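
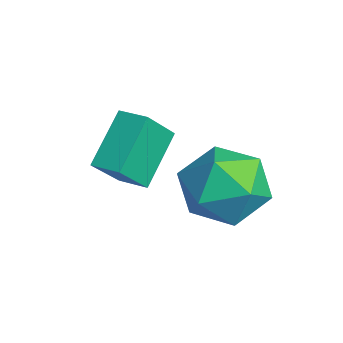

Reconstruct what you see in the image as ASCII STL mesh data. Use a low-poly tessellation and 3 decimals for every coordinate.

solid 
facet normal -0.386 -0.477 0.790
outer loop
vertex -2.582 1.77 3.28
vertex -2.158 0.721 2.854
vertex -1.477 1.393 3.592
endloop
endfacet
facet normal -0.205 0.193 0.960
outer loop
vertex -2.582 1.77 3.28
vertex -1.477 1.393 3.592
vertex -1.664 2.556 3.318
endloop
endfacet
facet normal -0.565 0.634 0.529
outer loop
vertex -2.582 1.77 3.28
vertex -1.664 2.556 3.318
vertex -2.462 2.602 2.411
endloop
endfacet
facet normal -0.967 0.237 0.093
outer loop
vertex -2.582 1.77 3.28
vertex -2.462 2.602 2.411
vertex -2.767 1.468 2.124
endloop
endfacet
facet normal -0.856 -0.449 0.254
outer loop
vertex -2.582 1.77 3.28
vertex -2.767 1.468 2.124
vertex -2.158 0.721 2.854
endloop
endfacet
facet normal 0.491 0.274 0.827
outer loop
vertex -1.664 2.556 3.318
vertex -1.477 1.393 3.592
vertex -0.673 1.992 2.916
endloop
endfacet
facet normal 0.199 -0.809 0.553
outer loop
vertex -1.477 1.393 3.592
vertex -2.158 0.721 2.854
vertex -0.978 0.858 2.629
endloop
endfacet
facet normal -0.563 -0.765 -0.314
outer loop
vertex -2.158 0.721 2.854
vertex -2.767 1.468 2.124
vertex -1.776 0.904 1.722
endloop
endfacet
facet normal -0.741 0.345 -0.576
outer loop
vertex -2.767 1.468 2.124
vertex -2.462 2.602 2.411
vertex -1.963 2.067 1.448
endloop
endfacet
facet normal -0.090 0.988 0.129
outer loop
vertex -2.462 2.602 2.411
vertex -1.664 2.556 3.318
vertex -1.282 2.739 2.186
endloop
endfacet
facet normal 0.967 -0.237 -0.093
outer loop
vertex -0.858 1.69 1.76
vertex -0.673 1.992 2.916
vertex -0.978 0.858 2.629
endloop
endfacet
facet normal 0.565 -0.634 -0.529
outer loop
vertex -0.858 1.69 1.76
vertex -0.978 0.858 2.629
vertex -1.776 0.904 1.722
endloop
endfacet
facet normal 0.205 -0.193 -0.960
outer loop
vertex -0.858 1.69 1.76
vertex -1.776 0.904 1.722
vertex -1.963 2.067 1.448
endloop
endfacet
facet normal 0.386 0.477 -0.790
outer loop
vertex -0.858 1.69 1.76
vertex -1.963 2.067 1.448
vertex -1.282 2.739 2.186
endloop
endfacet
facet normal 0.856 0.449 -0.254
outer loop
vertex -0.858 1.69 1.76
vertex -1.282 2.739 2.186
vertex -0.673 1.992 2.916
endloop
endfacet
facet normal 0.741 -0.345 0.576
outer loop
vertex -0.978 0.858 2.629
vertex -0.673 1.992 2.916
vertex -1.477 1.393 3.592
endloop
endfacet
facet normal 0.090 -0.988 -0.129
outer loop
vertex -1.776 0.904 1.722
vertex -0.978 0.858 2.629
vertex -2.158 0.721 2.854
endloop
endfacet
facet normal -0.491 -0.274 -0.827
outer loop
vertex -1.963 2.067 1.448
vertex -1.776 0.904 1.722
vertex -2.767 1.468 2.124
endloop
endfacet
facet normal -0.199 0.809 -0.553
outer loop
vertex -1.282 2.739 2.186
vertex -1.963 2.067 1.448
vertex -2.462 2.602 2.411
endloop
endfacet
facet normal 0.563 0.765 0.314
outer loop
vertex -0.673 1.992 2.916
vertex -1.282 2.739 2.186
vertex -1.664 2.556 3.318
endloop
endfacet
facet normal -0.782 -0.612 -0.116
outer loop
vertex -4.095 -0.117 3.92
vertex -4.566 0.686 2.861
vertex -3.191 -1.06 2.801
endloop
endfacet
facet normal 0.334 -0.570 0.750
outer loop
vertex -2.534 -0.546 2.899
vertex -4.095 -0.117 3.92
vertex -3.191 -1.06 2.801
endloop
endfacet
facet normal -0.782 -0.612 -0.116
outer loop
vertex -3.191 -1.06 2.801
vertex -4.566 0.686 2.861
vertex -3.662 -0.257 1.743
endloop
endfacet
facet normal 0.526 -0.548 -0.650
outer loop
vertex -3.662 -0.257 1.743
vertex -2.534 -0.546 2.899
vertex -3.191 -1.06 2.801
endloop
endfacet
facet normal -0.526 0.549 0.650
outer loop
vertex -4.095 -0.117 3.92
vertex -3.909 1.2 2.959
vertex -4.566 0.686 2.861
endloop
endfacet
facet normal 0.335 -0.569 0.751
outer loop
vertex -3.438 0.397 4.017
vertex -4.095 -0.117 3.92
vertex -2.534 -0.546 2.899
endloop
endfacet
facet normal -0.525 0.549 0.650
outer loop
vertex -3.438 0.397 4.017
vertex -3.909 1.2 2.959
vertex -4.095 -0.117 3.92
endloop
endfacet
facet normal -0.334 0.570 -0.751
outer loop
vertex -4.566 0.686 2.861
vertex -3.909 1.2 2.959
vertex -3.662 -0.257 1.743
endloop
endfacet
facet normal 0.525 -0.549 -0.650
outer loop
vertex -3.005 0.257 1.84
vertex -2.534 -0.546 2.899
vertex -3.662 -0.257 1.743
endloop
endfacet
facet normal -0.335 0.570 -0.751
outer loop
vertex -3.662 -0.257 1.743
vertex -3.909 1.2 2.959
vertex -3.005 0.257 1.84
endloop
endfacet
facet normal 0.782 0.612 0.116
outer loop
vertex -3.005 0.257 1.84
vertex -3.438 0.397 4.017
vertex -2.534 -0.546 2.899
endloop
endfacet
facet normal 0.782 0.612 0.116
outer loop
vertex -3.909 1.2 2.959
vertex -3.438 0.397 4.017
vertex -3.005 0.257 1.84
endloop
endfacet

endsolid


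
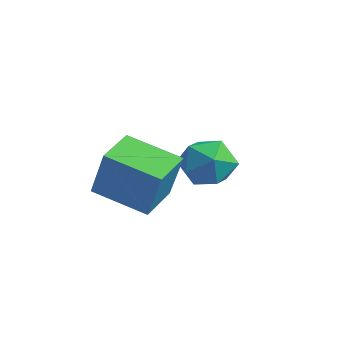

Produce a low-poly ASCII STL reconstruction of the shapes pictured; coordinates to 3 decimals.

solid 
facet normal -0.369 0.651 0.663
outer loop
vertex 2.603 1.634 -0.725
vertex 2.05 0.88 -0.292
vertex 3.004 1.078 0.045
endloop
endfacet
facet normal 0.287 0.841 0.458
outer loop
vertex 2.603 1.634 -0.725
vertex 3.004 1.078 0.045
vertex 3.584 1.324 -0.77
endloop
endfacet
facet normal 0.281 0.926 -0.250
outer loop
vertex 2.603 1.634 -0.725
vertex 3.584 1.324 -0.77
vertex 2.99 1.277 -1.611
endloop
endfacet
facet normal -0.380 0.789 -0.484
outer loop
vertex 2.603 1.634 -0.725
vertex 2.99 1.277 -1.611
vertex 2.042 1.002 -1.315
endloop
endfacet
facet normal -0.781 0.619 0.080
outer loop
vertex 2.603 1.634 -0.725
vertex 2.042 1.002 -1.315
vertex 2.05 0.88 -0.292
endloop
endfacet
facet normal 0.731 0.304 0.612
outer loop
vertex 3.584 1.324 -0.77
vertex 3.004 1.078 0.045
vertex 3.638 0.378 -0.365
endloop
endfacet
facet normal -0.332 -0.003 0.943
outer loop
vertex 3.004 1.078 0.045
vertex 2.05 0.88 -0.292
vertex 2.69 0.103 -0.069
endloop
endfacet
facet normal -0.998 -0.057 0.001
outer loop
vertex 2.05 0.88 -0.292
vertex 2.042 1.002 -1.315
vertex 2.096 0.056 -0.91
endloop
endfacet
facet normal -0.348 0.219 -0.912
outer loop
vertex 2.042 1.002 -1.315
vertex 2.99 1.277 -1.611
vertex 2.676 0.302 -1.725
endloop
endfacet
facet normal 0.721 0.441 -0.534
outer loop
vertex 2.99 1.277 -1.611
vertex 3.584 1.324 -0.77
vertex 3.63 0.5 -1.388
endloop
endfacet
facet normal 0.380 -0.789 0.484
outer loop
vertex 3.077 -0.254 -0.955
vertex 3.638 0.378 -0.365
vertex 2.69 0.103 -0.069
endloop
endfacet
facet normal -0.281 -0.926 0.250
outer loop
vertex 3.077 -0.254 -0.955
vertex 2.69 0.103 -0.069
vertex 2.096 0.056 -0.91
endloop
endfacet
facet normal -0.287 -0.841 -0.458
outer loop
vertex 3.077 -0.254 -0.955
vertex 2.096 0.056 -0.91
vertex 2.676 0.302 -1.725
endloop
endfacet
facet normal 0.369 -0.651 -0.663
outer loop
vertex 3.077 -0.254 -0.955
vertex 2.676 0.302 -1.725
vertex 3.63 0.5 -1.388
endloop
endfacet
facet normal 0.781 -0.619 -0.080
outer loop
vertex 3.077 -0.254 -0.955
vertex 3.63 0.5 -1.388
vertex 3.638 0.378 -0.365
endloop
endfacet
facet normal 0.348 -0.219 0.912
outer loop
vertex 2.69 0.103 -0.069
vertex 3.638 0.378 -0.365
vertex 3.004 1.078 0.045
endloop
endfacet
facet normal -0.721 -0.441 0.534
outer loop
vertex 2.096 0.056 -0.91
vertex 2.69 0.103 -0.069
vertex 2.05 0.88 -0.292
endloop
endfacet
facet normal -0.731 -0.304 -0.612
outer loop
vertex 2.676 0.302 -1.725
vertex 2.096 0.056 -0.91
vertex 2.042 1.002 -1.315
endloop
endfacet
facet normal 0.332 0.003 -0.943
outer loop
vertex 3.63 0.5 -1.388
vertex 2.676 0.302 -1.725
vertex 2.99 1.277 -1.611
endloop
endfacet
facet normal 0.998 0.057 -0.001
outer loop
vertex 3.638 0.378 -0.365
vertex 3.63 0.5 -1.388
vertex 3.584 1.324 -0.77
endloop
endfacet
facet normal -0.771 -0.536 0.343
outer loop
vertex 3.424 -3.272 0.568
vertex 2.739 -2.082 0.888
vertex 2.655 -3.256 -1.137
endloop
endfacet
facet normal 0.486 -0.844 -0.227
outer loop
vertex 4.121 -2.238 -1.788
vertex 3.424 -3.272 0.568
vertex 2.655 -3.256 -1.137
endloop
endfacet
facet normal -0.771 -0.536 0.343
outer loop
vertex 2.655 -3.256 -1.137
vertex 2.739 -2.082 0.888
vertex 1.97 -2.066 -0.817
endloop
endfacet
facet normal -0.411 0.009 -0.912
outer loop
vertex 1.97 -2.066 -0.817
vertex 4.121 -2.238 -1.788
vertex 2.655 -3.256 -1.137
endloop
endfacet
facet normal 0.411 -0.009 0.912
outer loop
vertex 3.424 -3.272 0.568
vertex 4.205 -1.064 0.237
vertex 2.739 -2.082 0.888
endloop
endfacet
facet normal 0.486 -0.844 -0.227
outer loop
vertex 4.89 -2.254 -0.083
vertex 3.424 -3.272 0.568
vertex 4.121 -2.238 -1.788
endloop
endfacet
facet normal 0.411 -0.009 0.912
outer loop
vertex 4.89 -2.254 -0.083
vertex 4.205 -1.064 0.237
vertex 3.424 -3.272 0.568
endloop
endfacet
facet normal -0.486 0.844 0.227
outer loop
vertex 2.739 -2.082 0.888
vertex 4.205 -1.064 0.237
vertex 1.97 -2.066 -0.817
endloop
endfacet
facet normal -0.411 0.009 -0.912
outer loop
vertex 3.436 -1.048 -1.468
vertex 4.121 -2.238 -1.788
vertex 1.97 -2.066 -0.817
endloop
endfacet
facet normal -0.486 0.844 0.227
outer loop
vertex 1.97 -2.066 -0.817
vertex 4.205 -1.064 0.237
vertex 3.436 -1.048 -1.468
endloop
endfacet
facet normal 0.771 0.536 -0.343
outer loop
vertex 3.436 -1.048 -1.468
vertex 4.89 -2.254 -0.083
vertex 4.121 -2.238 -1.788
endloop
endfacet
facet normal 0.771 0.536 -0.343
outer loop
vertex 4.205 -1.064 0.237
vertex 4.89 -2.254 -0.083
vertex 3.436 -1.048 -1.468
endloop
endfacet

endsolid


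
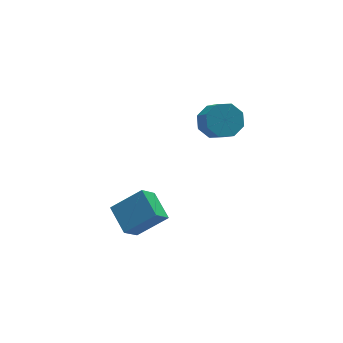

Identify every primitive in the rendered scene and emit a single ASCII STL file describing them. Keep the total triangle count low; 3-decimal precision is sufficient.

solid 
facet normal 0.011 0.691 -0.723
outer loop
vertex 4.203 0.669 1.667
vertex 3.63 0.072 1.088
vertex 3.447 0.792 1.773
endloop
endfacet
facet normal 0.210 0.705 0.677
outer loop
vertex 4.203 0.669 1.667
vertex 3.447 0.792 1.773
vertex 4.184 -0.595 2.99
endloop
endfacet
facet normal 0.210 0.705 0.677
outer loop
vertex 4.184 -0.595 2.99
vertex 3.447 0.792 1.773
vertex 3.428 -0.472 3.096
endloop
endfacet
facet normal -0.011 -0.690 0.724
outer loop
vertex 4.184 -0.595 2.99
vertex 3.428 -0.472 3.096
vertex 3.61 -1.192 2.412
endloop
endfacet
facet normal 0.010 0.691 -0.723
outer loop
vertex 3.447 0.792 1.773
vertex 3.63 0.072 1.088
vertex 2.798 0.492 1.478
endloop
endfacet
facet normal -0.544 0.611 0.576
outer loop
vertex 3.447 0.792 1.773
vertex 2.798 0.492 1.478
vertex 3.428 -0.472 3.096
endloop
endfacet
facet normal -0.543 0.611 0.576
outer loop
vertex 3.428 -0.472 3.096
vertex 2.798 0.492 1.478
vertex 2.779 -0.771 2.801
endloop
endfacet
facet normal -0.011 -0.690 0.724
outer loop
vertex 3.428 -0.472 3.096
vertex 2.779 -0.771 2.801
vertex 3.61 -1.192 2.412
endloop
endfacet
facet normal 0.010 0.691 -0.723
outer loop
vertex 2.798 0.492 1.478
vertex 3.63 0.072 1.088
vertex 2.636 -0.053 0.955
endloop
endfacet
facet normal -0.978 0.159 0.137
outer loop
vertex 2.798 0.492 1.478
vertex 2.636 -0.053 0.955
vertex 2.779 -0.771 2.801
endloop
endfacet
facet normal -0.978 0.159 0.137
outer loop
vertex 2.779 -0.771 2.801
vertex 2.636 -0.053 0.955
vertex 2.617 -1.317 2.278
endloop
endfacet
facet normal -0.011 -0.690 0.724
outer loop
vertex 2.779 -0.771 2.801
vertex 2.617 -1.317 2.278
vertex 3.61 -1.192 2.412
endloop
endfacet
facet normal 0.010 0.691 -0.723
outer loop
vertex 2.636 -0.053 0.955
vertex 3.63 0.072 1.088
vertex 3.056 -0.525 0.51
endloop
endfacet
facet normal -0.839 -0.387 -0.382
outer loop
vertex 2.636 -0.053 0.955
vertex 3.056 -0.525 0.51
vertex 2.617 -1.317 2.278
endloop
endfacet
facet normal -0.839 -0.387 -0.382
outer loop
vertex 2.617 -1.317 2.278
vertex 3.056 -0.525 0.51
vertex 3.037 -1.789 1.833
endloop
endfacet
facet normal -0.011 -0.691 0.723
outer loop
vertex 2.617 -1.317 2.278
vertex 3.037 -1.789 1.833
vertex 3.61 -1.192 2.412
endloop
endfacet
facet normal 0.011 0.690 -0.724
outer loop
vertex 3.056 -0.525 0.51
vertex 3.63 0.072 1.088
vertex 3.812 -0.648 0.404
endloop
endfacet
facet normal -0.210 -0.705 -0.677
outer loop
vertex 3.056 -0.525 0.51
vertex 3.812 -0.648 0.404
vertex 3.037 -1.789 1.833
endloop
endfacet
facet normal -0.210 -0.705 -0.677
outer loop
vertex 3.037 -1.789 1.833
vertex 3.812 -0.648 0.404
vertex 3.793 -1.912 1.727
endloop
endfacet
facet normal -0.011 -0.691 0.723
outer loop
vertex 3.037 -1.789 1.833
vertex 3.793 -1.912 1.727
vertex 3.61 -1.192 2.412
endloop
endfacet
facet normal 0.011 0.690 -0.724
outer loop
vertex 3.812 -0.648 0.404
vertex 3.63 0.072 1.088
vertex 4.461 -0.349 0.699
endloop
endfacet
facet normal 0.543 -0.611 -0.576
outer loop
vertex 3.812 -0.648 0.404
vertex 4.461 -0.349 0.699
vertex 3.793 -1.912 1.727
endloop
endfacet
facet normal 0.544 -0.611 -0.575
outer loop
vertex 3.793 -1.912 1.727
vertex 4.461 -0.349 0.699
vertex 4.442 -1.612 2.022
endloop
endfacet
facet normal -0.010 -0.691 0.723
outer loop
vertex 3.793 -1.912 1.727
vertex 4.442 -1.612 2.022
vertex 3.61 -1.192 2.412
endloop
endfacet
facet normal 0.011 0.690 -0.724
outer loop
vertex 4.461 -0.349 0.699
vertex 3.63 0.072 1.088
vertex 4.623 0.197 1.222
endloop
endfacet
facet normal 0.978 -0.159 -0.137
outer loop
vertex 4.461 -0.349 0.699
vertex 4.623 0.197 1.222
vertex 4.442 -1.612 2.022
endloop
endfacet
facet normal 0.978 -0.159 -0.138
outer loop
vertex 4.442 -1.612 2.022
vertex 4.623 0.197 1.222
vertex 4.604 -1.067 2.545
endloop
endfacet
facet normal -0.010 -0.691 0.723
outer loop
vertex 4.442 -1.612 2.022
vertex 4.604 -1.067 2.545
vertex 3.61 -1.192 2.412
endloop
endfacet
facet normal 0.011 0.691 -0.723
outer loop
vertex 4.623 0.197 1.222
vertex 3.63 0.072 1.088
vertex 4.203 0.669 1.667
endloop
endfacet
facet normal 0.839 0.387 0.382
outer loop
vertex 4.623 0.197 1.222
vertex 4.203 0.669 1.667
vertex 4.604 -1.067 2.545
endloop
endfacet
facet normal 0.839 0.387 0.382
outer loop
vertex 4.604 -1.067 2.545
vertex 4.203 0.669 1.667
vertex 4.184 -0.595 2.99
endloop
endfacet
facet normal -0.010 -0.691 0.723
outer loop
vertex 4.604 -1.067 2.545
vertex 4.184 -0.595 2.99
vertex 3.61 -1.192 2.412
endloop
endfacet
facet normal -0.575 -0.332 0.748
outer loop
vertex -0.419 -2.218 -3.02
vertex -0.583 -0.637 -2.445
vertex -2.028 -1.974 -4.148
endloop
endfacet
facet normal 0.097 -0.935 -0.340
outer loop
vertex -1.177 -1.483 -5.255
vertex -0.419 -2.218 -3.02
vertex -2.028 -1.974 -4.148
endloop
endfacet
facet normal -0.575 -0.332 0.748
outer loop
vertex -2.028 -1.974 -4.148
vertex -0.583 -0.637 -2.445
vertex -2.192 -0.393 -3.573
endloop
endfacet
facet normal -0.812 0.123 -0.570
outer loop
vertex -2.192 -0.393 -3.573
vertex -1.177 -1.483 -5.255
vertex -2.028 -1.974 -4.148
endloop
endfacet
facet normal 0.812 -0.123 0.570
outer loop
vertex -0.419 -2.218 -3.02
vertex 0.268 -0.146 -3.552
vertex -0.583 -0.637 -2.445
endloop
endfacet
facet normal 0.097 -0.935 -0.340
outer loop
vertex 0.432 -1.727 -4.127
vertex -0.419 -2.218 -3.02
vertex -1.177 -1.483 -5.255
endloop
endfacet
facet normal 0.812 -0.123 0.570
outer loop
vertex 0.432 -1.727 -4.127
vertex 0.268 -0.146 -3.552
vertex -0.419 -2.218 -3.02
endloop
endfacet
facet normal -0.097 0.935 0.340
outer loop
vertex -0.583 -0.637 -2.445
vertex 0.268 -0.146 -3.552
vertex -2.192 -0.393 -3.573
endloop
endfacet
facet normal -0.812 0.123 -0.570
outer loop
vertex -1.341 0.098 -4.68
vertex -1.177 -1.483 -5.255
vertex -2.192 -0.393 -3.573
endloop
endfacet
facet normal -0.097 0.935 0.340
outer loop
vertex -2.192 -0.393 -3.573
vertex 0.268 -0.146 -3.552
vertex -1.341 0.098 -4.68
endloop
endfacet
facet normal 0.575 0.332 -0.748
outer loop
vertex -1.341 0.098 -4.68
vertex 0.432 -1.727 -4.127
vertex -1.177 -1.483 -5.255
endloop
endfacet
facet normal 0.575 0.332 -0.748
outer loop
vertex 0.268 -0.146 -3.552
vertex 0.432 -1.727 -4.127
vertex -1.341 0.098 -4.68
endloop
endfacet

endsolid


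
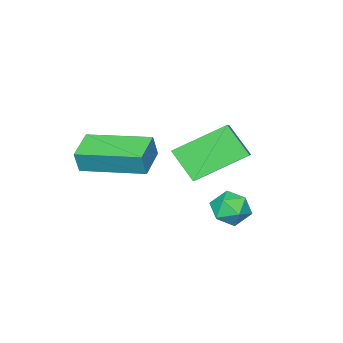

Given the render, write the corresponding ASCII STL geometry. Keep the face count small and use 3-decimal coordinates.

solid 
facet normal -0.741 0.483 0.466
outer loop
vertex -3.512 2.235 3.959
vertex -3.538 3.116 3.004
vertex -4.552 1.377 3.196
endloop
endfacet
facet normal 0.020 -0.678 0.735
outer loop
vertex -3.122 0.444 2.296
vertex -3.512 2.235 3.959
vertex -4.552 1.377 3.196
endloop
endfacet
facet normal -0.741 0.484 0.466
outer loop
vertex -4.552 1.377 3.196
vertex -3.538 3.116 3.004
vertex -4.578 2.258 2.24
endloop
endfacet
facet normal -0.671 -0.554 -0.492
outer loop
vertex -4.578 2.258 2.24
vertex -3.122 0.444 2.296
vertex -4.552 1.377 3.196
endloop
endfacet
facet normal 0.671 0.554 0.493
outer loop
vertex -3.512 2.235 3.959
vertex -2.108 2.183 2.104
vertex -3.538 3.116 3.004
endloop
endfacet
facet normal 0.020 -0.678 0.735
outer loop
vertex -2.082 1.302 3.06
vertex -3.512 2.235 3.959
vertex -3.122 0.444 2.296
endloop
endfacet
facet normal 0.671 0.554 0.492
outer loop
vertex -2.082 1.302 3.06
vertex -2.108 2.183 2.104
vertex -3.512 2.235 3.959
endloop
endfacet
facet normal -0.020 0.678 -0.735
outer loop
vertex -3.538 3.116 3.004
vertex -2.108 2.183 2.104
vertex -4.578 2.258 2.24
endloop
endfacet
facet normal -0.671 -0.554 -0.493
outer loop
vertex -3.148 1.325 1.341
vertex -3.122 0.444 2.296
vertex -4.578 2.258 2.24
endloop
endfacet
facet normal -0.020 0.678 -0.735
outer loop
vertex -4.578 2.258 2.24
vertex -2.108 2.183 2.104
vertex -3.148 1.325 1.341
endloop
endfacet
facet normal 0.741 -0.483 -0.466
outer loop
vertex -3.148 1.325 1.341
vertex -2.082 1.302 3.06
vertex -3.122 0.444 2.296
endloop
endfacet
facet normal 0.741 -0.484 -0.466
outer loop
vertex -2.108 2.183 2.104
vertex -2.082 1.302 3.06
vertex -3.148 1.325 1.341
endloop
endfacet
facet normal -0.865 -0.452 0.218
outer loop
vertex -0.971 -1.188 3.24
vertex -1.904 0.722 3.494
vertex -1.172 -1.181 2.455
endloop
endfacet
facet normal 0.435 -0.892 -0.119
outer loop
vertex -0.176 -0.662 2.206
vertex -0.971 -1.188 3.24
vertex -1.172 -1.181 2.455
endloop
endfacet
facet normal -0.865 -0.452 0.217
outer loop
vertex -1.172 -1.181 2.455
vertex -1.904 0.722 3.494
vertex -2.104 0.728 2.71
endloop
endfacet
facet normal -0.247 0.009 -0.969
outer loop
vertex -2.104 0.728 2.71
vertex -0.176 -0.662 2.206
vertex -1.172 -1.181 2.455
endloop
endfacet
facet normal 0.247 -0.008 0.969
outer loop
vertex -0.971 -1.188 3.24
vertex -0.908 1.241 3.245
vertex -1.904 0.722 3.494
endloop
endfacet
facet normal 0.436 -0.892 -0.118
outer loop
vertex 0.024 -0.668 2.99
vertex -0.971 -1.188 3.24
vertex -0.176 -0.662 2.206
endloop
endfacet
facet normal 0.248 -0.008 0.969
outer loop
vertex 0.024 -0.668 2.99
vertex -0.908 1.241 3.245
vertex -0.971 -1.188 3.24
endloop
endfacet
facet normal -0.436 0.892 0.118
outer loop
vertex -1.904 0.722 3.494
vertex -0.908 1.241 3.245
vertex -2.104 0.728 2.71
endloop
endfacet
facet normal -0.248 0.008 -0.969
outer loop
vertex -1.109 1.248 2.46
vertex -0.176 -0.662 2.206
vertex -2.104 0.728 2.71
endloop
endfacet
facet normal -0.436 0.892 0.120
outer loop
vertex -2.104 0.728 2.71
vertex -0.908 1.241 3.245
vertex -1.109 1.248 2.46
endloop
endfacet
facet normal 0.865 0.452 -0.217
outer loop
vertex -1.109 1.248 2.46
vertex 0.024 -0.668 2.99
vertex -0.176 -0.662 2.206
endloop
endfacet
facet normal 0.865 0.452 -0.218
outer loop
vertex -0.908 1.241 3.245
vertex 0.024 -0.668 2.99
vertex -1.109 1.248 2.46
endloop
endfacet
facet normal 0.269 0.617 0.740
outer loop
vertex -2.324 3.823 1.279
vertex -2.851 3.59 1.665
vertex -2.232 3.279 1.699
endloop
endfacet
facet normal 0.836 0.417 0.356
outer loop
vertex -2.324 3.823 1.279
vertex -2.232 3.279 1.699
vertex -1.958 3.274 1.062
endloop
endfacet
facet normal 0.724 0.610 -0.322
outer loop
vertex -2.324 3.823 1.279
vertex -1.958 3.274 1.062
vertex -2.409 3.583 0.633
endloop
endfacet
facet normal 0.087 0.930 -0.357
outer loop
vertex -2.324 3.823 1.279
vertex -2.409 3.583 0.633
vertex -2.96 3.778 1.006
endloop
endfacet
facet normal -0.194 0.934 0.299
outer loop
vertex -2.324 3.823 1.279
vertex -2.96 3.778 1.006
vertex -2.851 3.59 1.665
endloop
endfacet
facet normal 0.877 -0.296 0.379
outer loop
vertex -1.958 3.274 1.062
vertex -2.232 3.279 1.699
vertex -2.26 2.702 1.314
endloop
endfacet
facet normal -0.040 0.029 0.999
outer loop
vertex -2.232 3.279 1.699
vertex -2.851 3.59 1.665
vertex -2.811 2.897 1.687
endloop
endfacet
facet normal -0.790 0.543 0.285
outer loop
vertex -2.851 3.59 1.665
vertex -2.96 3.778 1.006
vertex -3.262 3.206 1.258
endloop
endfacet
facet normal -0.336 0.534 -0.776
outer loop
vertex -2.96 3.778 1.006
vertex -2.409 3.583 0.633
vertex -2.988 3.201 0.621
endloop
endfacet
facet normal 0.695 0.017 -0.718
outer loop
vertex -2.409 3.583 0.633
vertex -1.958 3.274 1.062
vertex -2.369 2.89 0.655
endloop
endfacet
facet normal -0.087 -0.930 0.357
outer loop
vertex -2.896 2.657 1.041
vertex -2.26 2.702 1.314
vertex -2.811 2.897 1.687
endloop
endfacet
facet normal -0.724 -0.610 0.322
outer loop
vertex -2.896 2.657 1.041
vertex -2.811 2.897 1.687
vertex -3.262 3.206 1.258
endloop
endfacet
facet normal -0.836 -0.417 -0.356
outer loop
vertex -2.896 2.657 1.041
vertex -3.262 3.206 1.258
vertex -2.988 3.201 0.621
endloop
endfacet
facet normal -0.269 -0.617 -0.740
outer loop
vertex -2.896 2.657 1.041
vertex -2.988 3.201 0.621
vertex -2.369 2.89 0.655
endloop
endfacet
facet normal 0.194 -0.934 -0.299
outer loop
vertex -2.896 2.657 1.041
vertex -2.369 2.89 0.655
vertex -2.26 2.702 1.314
endloop
endfacet
facet normal 0.336 -0.534 0.776
outer loop
vertex -2.811 2.897 1.687
vertex -2.26 2.702 1.314
vertex -2.232 3.279 1.699
endloop
endfacet
facet normal -0.695 -0.017 0.718
outer loop
vertex -3.262 3.206 1.258
vertex -2.811 2.897 1.687
vertex -2.851 3.59 1.665
endloop
endfacet
facet normal -0.877 0.296 -0.379
outer loop
vertex -2.988 3.201 0.621
vertex -3.262 3.206 1.258
vertex -2.96 3.778 1.006
endloop
endfacet
facet normal 0.040 -0.029 -0.999
outer loop
vertex -2.369 2.89 0.655
vertex -2.988 3.201 0.621
vertex -2.409 3.583 0.633
endloop
endfacet
facet normal 0.790 -0.543 -0.285
outer loop
vertex -2.26 2.702 1.314
vertex -2.369 2.89 0.655
vertex -1.958 3.274 1.062
endloop
endfacet

endsolid


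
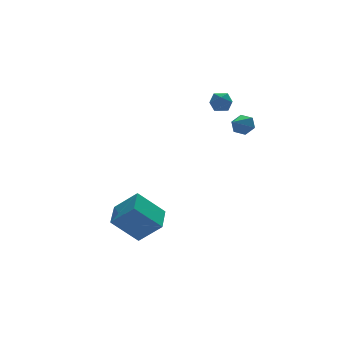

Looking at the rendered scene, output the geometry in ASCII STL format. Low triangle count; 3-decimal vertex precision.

solid 
facet normal -0.083 -0.075 0.994
outer loop
vertex 3.44 2.74 3.751
vertex 3.464 2.007 3.698
vertex 4.087 2.39 3.779
endloop
endfacet
facet normal 0.251 0.530 0.810
outer loop
vertex 3.44 2.74 3.751
vertex 4.087 2.39 3.779
vertex 4.022 3.013 3.392
endloop
endfacet
facet normal -0.185 0.903 0.387
outer loop
vertex 3.44 2.74 3.751
vertex 4.022 3.013 3.392
vertex 3.359 3.014 3.073
endloop
endfacet
facet normal -0.789 0.531 0.309
outer loop
vertex 3.44 2.74 3.751
vertex 3.359 3.014 3.073
vertex 3.014 2.392 3.262
endloop
endfacet
facet normal -0.726 -0.073 0.684
outer loop
vertex 3.44 2.74 3.751
vertex 3.014 2.392 3.262
vertex 3.464 2.007 3.698
endloop
endfacet
facet normal 0.830 0.355 0.431
outer loop
vertex 4.022 3.013 3.392
vertex 4.087 2.39 3.779
vertex 4.406 2.448 3.118
endloop
endfacet
facet normal 0.288 -0.622 0.728
outer loop
vertex 4.087 2.39 3.779
vertex 3.464 2.007 3.698
vertex 4.061 1.826 3.307
endloop
endfacet
facet normal -0.751 -0.620 0.227
outer loop
vertex 3.464 2.007 3.698
vertex 3.014 2.392 3.262
vertex 3.398 1.827 2.988
endloop
endfacet
facet normal -0.853 0.358 -0.380
outer loop
vertex 3.014 2.392 3.262
vertex 3.359 3.014 3.073
vertex 3.333 2.45 2.601
endloop
endfacet
facet normal 0.124 0.959 -0.255
outer loop
vertex 3.359 3.014 3.073
vertex 4.022 3.013 3.392
vertex 3.956 2.833 2.682
endloop
endfacet
facet normal 0.789 -0.531 -0.309
outer loop
vertex 3.98 2.1 2.629
vertex 4.406 2.448 3.118
vertex 4.061 1.826 3.307
endloop
endfacet
facet normal 0.185 -0.903 -0.387
outer loop
vertex 3.98 2.1 2.629
vertex 4.061 1.826 3.307
vertex 3.398 1.827 2.988
endloop
endfacet
facet normal -0.251 -0.530 -0.810
outer loop
vertex 3.98 2.1 2.629
vertex 3.398 1.827 2.988
vertex 3.333 2.45 2.601
endloop
endfacet
facet normal 0.083 0.075 -0.994
outer loop
vertex 3.98 2.1 2.629
vertex 3.333 2.45 2.601
vertex 3.956 2.833 2.682
endloop
endfacet
facet normal 0.726 0.073 -0.684
outer loop
vertex 3.98 2.1 2.629
vertex 3.956 2.833 2.682
vertex 4.406 2.448 3.118
endloop
endfacet
facet normal 0.853 -0.358 0.380
outer loop
vertex 4.061 1.826 3.307
vertex 4.406 2.448 3.118
vertex 4.087 2.39 3.779
endloop
endfacet
facet normal -0.124 -0.959 0.255
outer loop
vertex 3.398 1.827 2.988
vertex 4.061 1.826 3.307
vertex 3.464 2.007 3.698
endloop
endfacet
facet normal -0.830 -0.355 -0.431
outer loop
vertex 3.333 2.45 2.601
vertex 3.398 1.827 2.988
vertex 3.014 2.392 3.262
endloop
endfacet
facet normal -0.288 0.622 -0.728
outer loop
vertex 3.956 2.833 2.682
vertex 3.333 2.45 2.601
vertex 3.359 3.014 3.073
endloop
endfacet
facet normal 0.751 0.620 -0.227
outer loop
vertex 4.406 2.448 3.118
vertex 3.956 2.833 2.682
vertex 4.022 3.013 3.392
endloop
endfacet
facet normal 0.701 0.575 -0.421
outer loop
vertex 3.587 -1.452 3.253
vertex 3.144 -1.264 2.772
vertex 3.195 -0.905 3.347
endloop
endfacet
facet normal 0.117 -0.086 0.989
outer loop
vertex 3.587 -1.452 3.253
vertex 3.195 -0.905 3.347
vertex 2.156 -2.076 3.368
endloop
endfacet
facet normal 0.700 0.576 -0.422
outer loop
vertex 3.195 -0.905 3.347
vertex 3.144 -1.264 2.772
vertex 2.751 -0.717 2.867
endloop
endfacet
facet normal -0.537 0.489 0.688
outer loop
vertex 3.195 -0.905 3.347
vertex 2.751 -0.717 2.867
vertex 2.156 -2.076 3.368
endloop
endfacet
facet normal 0.700 0.576 -0.423
outer loop
vertex 2.751 -0.717 2.867
vertex 3.144 -1.264 2.772
vertex 2.7 -1.077 2.292
endloop
endfacet
facet normal -0.925 0.354 -0.139
outer loop
vertex 2.751 -0.717 2.867
vertex 2.7 -1.077 2.292
vertex 2.156 -2.076 3.368
endloop
endfacet
facet normal 0.700 0.576 -0.423
outer loop
vertex 2.7 -1.077 2.292
vertex 3.144 -1.264 2.772
vertex 3.093 -1.624 2.198
endloop
endfacet
facet normal -0.657 -0.358 -0.664
outer loop
vertex 2.7 -1.077 2.292
vertex 3.093 -1.624 2.198
vertex 2.156 -2.076 3.368
endloop
endfacet
facet normal 0.701 0.575 -0.423
outer loop
vertex 3.093 -1.624 2.198
vertex 3.144 -1.264 2.772
vertex 3.536 -1.811 2.678
endloop
endfacet
facet normal -0.002 -0.932 -0.362
outer loop
vertex 3.093 -1.624 2.198
vertex 3.536 -1.811 2.678
vertex 2.156 -2.076 3.368
endloop
endfacet
facet normal 0.701 0.575 -0.421
outer loop
vertex 3.536 -1.811 2.678
vertex 3.144 -1.264 2.772
vertex 3.587 -1.452 3.253
endloop
endfacet
facet normal 0.385 -0.798 0.464
outer loop
vertex 3.536 -1.811 2.678
vertex 3.587 -1.452 3.253
vertex 2.156 -2.076 3.368
endloop
endfacet
facet normal -0.539 0.509 -0.671
outer loop
vertex -4.246 -1.205 -2.902
vertex -3.445 0.179 -2.495
vertex -2.876 -1.589 -4.293
endloop
endfacet
facet normal -0.485 -0.839 -0.246
outer loop
vertex -1.955 -2.459 -3.145
vertex -4.246 -1.205 -2.902
vertex -2.876 -1.589 -4.293
endloop
endfacet
facet normal -0.539 0.509 -0.671
outer loop
vertex -2.876 -1.589 -4.293
vertex -3.445 0.179 -2.495
vertex -2.075 -0.205 -3.886
endloop
endfacet
facet normal 0.689 -0.193 -0.699
outer loop
vertex -2.075 -0.205 -3.886
vertex -1.955 -2.459 -3.145
vertex -2.876 -1.589 -4.293
endloop
endfacet
facet normal -0.689 0.193 0.699
outer loop
vertex -4.246 -1.205 -2.902
vertex -2.524 -0.691 -1.347
vertex -3.445 0.179 -2.495
endloop
endfacet
facet normal -0.485 -0.839 -0.246
outer loop
vertex -3.325 -2.075 -1.754
vertex -4.246 -1.205 -2.902
vertex -1.955 -2.459 -3.145
endloop
endfacet
facet normal -0.689 0.193 0.699
outer loop
vertex -3.325 -2.075 -1.754
vertex -2.524 -0.691 -1.347
vertex -4.246 -1.205 -2.902
endloop
endfacet
facet normal 0.485 0.839 0.246
outer loop
vertex -3.445 0.179 -2.495
vertex -2.524 -0.691 -1.347
vertex -2.075 -0.205 -3.886
endloop
endfacet
facet normal 0.689 -0.193 -0.699
outer loop
vertex -1.154 -1.075 -2.738
vertex -1.955 -2.459 -3.145
vertex -2.075 -0.205 -3.886
endloop
endfacet
facet normal 0.485 0.839 0.246
outer loop
vertex -2.075 -0.205 -3.886
vertex -2.524 -0.691 -1.347
vertex -1.154 -1.075 -2.738
endloop
endfacet
facet normal 0.539 -0.509 0.671
outer loop
vertex -1.154 -1.075 -2.738
vertex -3.325 -2.075 -1.754
vertex -1.955 -2.459 -3.145
endloop
endfacet
facet normal 0.539 -0.509 0.671
outer loop
vertex -2.524 -0.691 -1.347
vertex -3.325 -2.075 -1.754
vertex -1.154 -1.075 -2.738
endloop
endfacet

endsolid


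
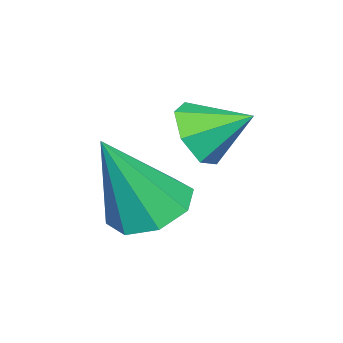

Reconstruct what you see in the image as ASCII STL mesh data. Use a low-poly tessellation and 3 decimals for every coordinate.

solid 
facet normal -0.344 0.284 -0.895
outer loop
vertex -0.401 0.33 0.69
vertex -1.079 -0.172 0.791
vertex -0.897 0.637 0.978
endloop
endfacet
facet normal 0.635 0.676 0.373
outer loop
vertex -0.401 0.33 0.69
vertex -0.897 0.637 0.978
vertex -0.381 -0.748 2.609
endloop
endfacet
facet normal -0.343 0.284 -0.895
outer loop
vertex -0.897 0.637 0.978
vertex -1.079 -0.172 0.791
vertex -1.5 0.469 1.156
endloop
endfacet
facet normal -0.019 0.759 0.651
outer loop
vertex -0.897 0.637 0.978
vertex -1.5 0.469 1.156
vertex -0.381 -0.748 2.609
endloop
endfacet
facet normal -0.344 0.283 -0.895
outer loop
vertex -1.5 0.469 1.156
vertex -1.079 -0.172 0.791
vertex -1.856 -0.074 1.121
endloop
endfacet
facet normal -0.587 0.338 0.735
outer loop
vertex -1.5 0.469 1.156
vertex -1.856 -0.074 1.121
vertex -0.381 -0.748 2.609
endloop
endfacet
facet normal -0.344 0.284 -0.895
outer loop
vertex -1.856 -0.074 1.121
vertex -1.079 -0.172 0.791
vertex -1.757 -0.675 0.892
endloop
endfacet
facet normal -0.740 -0.342 0.579
outer loop
vertex -1.856 -0.074 1.121
vertex -1.757 -0.675 0.892
vertex -0.381 -0.748 2.609
endloop
endfacet
facet normal -0.343 0.283 -0.896
outer loop
vertex -1.757 -0.675 0.892
vertex -1.079 -0.172 0.791
vertex -1.26 -0.981 0.605
endloop
endfacet
facet normal -0.386 -0.882 0.272
outer loop
vertex -1.757 -0.675 0.892
vertex -1.26 -0.981 0.605
vertex -0.381 -0.748 2.609
endloop
endfacet
facet normal -0.344 0.283 -0.895
outer loop
vertex -1.26 -0.981 0.605
vertex -1.079 -0.172 0.791
vertex -0.657 -0.814 0.426
endloop
endfacet
facet normal 0.266 -0.964 -0.004
outer loop
vertex -1.26 -0.981 0.605
vertex -0.657 -0.814 0.426
vertex -0.381 -0.748 2.609
endloop
endfacet
facet normal -0.343 0.284 -0.896
outer loop
vertex -0.657 -0.814 0.426
vertex -1.079 -0.172 0.791
vertex -0.301 -0.271 0.462
endloop
endfacet
facet normal 0.836 -0.542 -0.089
outer loop
vertex -0.657 -0.814 0.426
vertex -0.301 -0.271 0.462
vertex -0.381 -0.748 2.609
endloop
endfacet
facet normal -0.343 0.283 -0.896
outer loop
vertex -0.301 -0.271 0.462
vertex -1.079 -0.172 0.791
vertex -0.401 0.33 0.69
endloop
endfacet
facet normal 0.988 0.139 0.068
outer loop
vertex -0.301 -0.271 0.462
vertex -0.401 0.33 0.69
vertex -0.381 -0.748 2.609
endloop
endfacet
facet normal 0.181 -0.853 -0.490
outer loop
vertex -0.938 0.359 3.289
vertex -1.24 0.647 2.677
vertex -0.534 0.669 2.899
endloop
endfacet
facet normal 0.555 0.268 0.788
outer loop
vertex -0.938 0.359 3.289
vertex -0.534 0.669 2.899
vertex -1.44 1.593 3.223
endloop
endfacet
facet normal 0.181 -0.851 -0.492
outer loop
vertex -0.534 0.669 2.899
vertex -1.24 0.647 2.677
vertex -0.661 0.964 2.342
endloop
endfacet
facet normal 0.733 0.656 0.180
outer loop
vertex -0.534 0.669 2.899
vertex -0.661 0.964 2.342
vertex -1.44 1.593 3.223
endloop
endfacet
facet normal 0.182 -0.852 -0.491
outer loop
vertex -0.661 0.964 2.342
vertex -1.24 0.647 2.677
vertex -1.223 1.019 2.038
endloop
endfacet
facet normal 0.289 0.881 -0.374
outer loop
vertex -0.661 0.964 2.342
vertex -1.223 1.019 2.038
vertex -1.44 1.593 3.223
endloop
endfacet
facet normal 0.181 -0.852 -0.491
outer loop
vertex -1.223 1.019 2.038
vertex -1.24 0.647 2.677
vertex -1.798 0.795 2.215
endloop
endfacet
facet normal -0.441 0.773 -0.455
outer loop
vertex -1.223 1.019 2.038
vertex -1.798 0.795 2.215
vertex -1.44 1.593 3.223
endloop
endfacet
facet normal 0.181 -0.852 -0.492
outer loop
vertex -1.798 0.795 2.215
vertex -1.24 0.647 2.677
vertex -1.952 0.459 2.74
endloop
endfacet
facet normal -0.911 0.413 -0.003
outer loop
vertex -1.798 0.795 2.215
vertex -1.952 0.459 2.74
vertex -1.44 1.593 3.223
endloop
endfacet
facet normal 0.182 -0.852 -0.491
outer loop
vertex -1.952 0.459 2.74
vertex -1.24 0.647 2.677
vertex -1.57 0.265 3.218
endloop
endfacet
facet normal -0.765 0.072 0.640
outer loop
vertex -1.952 0.459 2.74
vertex -1.57 0.265 3.218
vertex -1.44 1.593 3.223
endloop
endfacet
facet normal 0.182 -0.852 -0.491
outer loop
vertex -1.57 0.265 3.218
vertex -1.24 0.647 2.677
vertex -0.938 0.359 3.289
endloop
endfacet
facet normal -0.113 0.007 0.994
outer loop
vertex -1.57 0.265 3.218
vertex -0.938 0.359 3.289
vertex -1.44 1.593 3.223
endloop
endfacet

endsolid


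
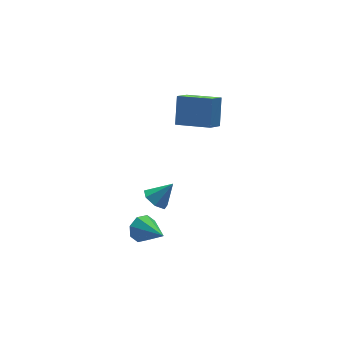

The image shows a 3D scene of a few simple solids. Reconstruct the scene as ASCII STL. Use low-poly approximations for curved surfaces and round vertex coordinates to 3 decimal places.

solid 
facet normal -0.179 0.897 -0.403
outer loop
vertex -1.921 1.847 -3.643
vertex -2.423 1.45 -4.304
vertex -2.601 1.79 -3.468
endloop
endfacet
facet normal 0.244 0.057 0.968
outer loop
vertex -1.921 1.847 -3.643
vertex -2.601 1.79 -3.468
vertex -2.057 -0.39 -3.476
endloop
endfacet
facet normal -0.179 0.898 -0.403
outer loop
vertex -2.601 1.79 -3.468
vertex -2.423 1.45 -4.304
vertex -3.176 1.534 -3.783
endloop
endfacet
facet normal -0.438 -0.113 0.892
outer loop
vertex -2.601 1.79 -3.468
vertex -3.176 1.534 -3.783
vertex -2.057 -0.39 -3.476
endloop
endfacet
facet normal -0.179 0.898 -0.403
outer loop
vertex -3.176 1.534 -3.783
vertex -2.423 1.45 -4.304
vertex -3.31 1.229 -4.403
endloop
endfacet
facet normal -0.824 -0.418 0.384
outer loop
vertex -3.176 1.534 -3.783
vertex -3.31 1.229 -4.403
vertex -2.057 -0.39 -3.476
endloop
endfacet
facet normal -0.179 0.897 -0.404
outer loop
vertex -3.31 1.229 -4.403
vertex -2.423 1.45 -4.304
vertex -2.924 1.053 -4.965
endloop
endfacet
facet normal -0.687 -0.679 -0.259
outer loop
vertex -3.31 1.229 -4.403
vertex -2.924 1.053 -4.965
vertex -2.057 -0.39 -3.476
endloop
endfacet
facet normal -0.178 0.897 -0.404
outer loop
vertex -2.924 1.053 -4.965
vertex -2.423 1.45 -4.304
vertex -2.244 1.109 -5.14
endloop
endfacet
facet normal -0.108 -0.745 -0.659
outer loop
vertex -2.924 1.053 -4.965
vertex -2.244 1.109 -5.14
vertex -2.057 -0.39 -3.476
endloop
endfacet
facet normal -0.178 0.897 -0.404
outer loop
vertex -2.244 1.109 -5.14
vertex -2.423 1.45 -4.304
vertex -1.669 1.365 -4.825
endloop
endfacet
facet normal 0.575 -0.575 -0.582
outer loop
vertex -2.244 1.109 -5.14
vertex -1.669 1.365 -4.825
vertex -2.057 -0.39 -3.476
endloop
endfacet
facet normal -0.178 0.897 -0.404
outer loop
vertex -1.669 1.365 -4.825
vertex -2.423 1.45 -4.304
vertex -1.535 1.671 -4.205
endloop
endfacet
facet normal 0.960 -0.270 -0.074
outer loop
vertex -1.669 1.365 -4.825
vertex -1.535 1.671 -4.205
vertex -2.057 -0.39 -3.476
endloop
endfacet
facet normal -0.178 0.897 -0.404
outer loop
vertex -1.535 1.671 -4.205
vertex -2.423 1.45 -4.304
vertex -1.921 1.847 -3.643
endloop
endfacet
facet normal 0.823 -0.008 0.568
outer loop
vertex -1.535 1.671 -4.205
vertex -1.921 1.847 -3.643
vertex -2.057 -0.39 -3.476
endloop
endfacet
facet normal -0.323 -0.495 -0.807
outer loop
vertex 2.002 1.745 2.686
vertex 0.651 3.344 2.245
vertex 2.933 2.329 1.955
endloop
endfacet
facet normal 0.631 -0.747 0.207
outer loop
vertex 3.549 3.276 3.495
vertex 2.002 1.745 2.686
vertex 2.933 2.329 1.955
endloop
endfacet
facet normal -0.323 -0.495 -0.807
outer loop
vertex 2.933 2.329 1.955
vertex 0.651 3.344 2.245
vertex 1.581 3.929 1.514
endloop
endfacet
facet normal 0.705 0.443 -0.554
outer loop
vertex 1.581 3.929 1.514
vertex 3.549 3.276 3.495
vertex 2.933 2.329 1.955
endloop
endfacet
facet normal -0.705 -0.443 0.554
outer loop
vertex 2.002 1.745 2.686
vertex 1.267 4.291 3.785
vertex 0.651 3.344 2.245
endloop
endfacet
facet normal 0.632 -0.747 0.206
outer loop
vertex 2.619 2.691 4.226
vertex 2.002 1.745 2.686
vertex 3.549 3.276 3.495
endloop
endfacet
facet normal -0.705 -0.443 0.554
outer loop
vertex 2.619 2.691 4.226
vertex 1.267 4.291 3.785
vertex 2.002 1.745 2.686
endloop
endfacet
facet normal -0.632 0.747 -0.206
outer loop
vertex 0.651 3.344 2.245
vertex 1.267 4.291 3.785
vertex 1.581 3.929 1.514
endloop
endfacet
facet normal 0.705 0.443 -0.554
outer loop
vertex 2.198 4.875 3.054
vertex 3.549 3.276 3.495
vertex 1.581 3.929 1.514
endloop
endfacet
facet normal -0.631 0.748 -0.206
outer loop
vertex 1.581 3.929 1.514
vertex 1.267 4.291 3.785
vertex 2.198 4.875 3.054
endloop
endfacet
facet normal 0.323 0.495 0.807
outer loop
vertex 2.198 4.875 3.054
vertex 2.619 2.691 4.226
vertex 3.549 3.276 3.495
endloop
endfacet
facet normal 0.323 0.495 0.807
outer loop
vertex 1.267 4.291 3.785
vertex 2.619 2.691 4.226
vertex 2.198 4.875 3.054
endloop
endfacet
facet normal -0.648 0.132 -0.750
outer loop
vertex -0.91 1.339 -2.722
vertex -1.496 1.631 -2.164
vertex -0.902 2.075 -2.599
endloop
endfacet
facet normal 0.972 0.028 -0.233
outer loop
vertex -0.91 1.339 -2.722
vertex -0.902 2.075 -2.599
vertex -0.504 1.429 -1.016
endloop
endfacet
facet normal -0.648 0.132 -0.750
outer loop
vertex -0.902 2.075 -2.599
vertex -1.496 1.631 -2.164
vertex -1.341 2.477 -2.149
endloop
endfacet
facet normal 0.724 0.683 0.097
outer loop
vertex -0.902 2.075 -2.599
vertex -1.341 2.477 -2.149
vertex -0.504 1.429 -1.016
endloop
endfacet
facet normal -0.650 0.132 -0.749
outer loop
vertex -1.341 2.477 -2.149
vertex -1.496 1.631 -2.164
vertex -1.896 2.242 -1.709
endloop
endfacet
facet normal 0.152 0.779 0.608
outer loop
vertex -1.341 2.477 -2.149
vertex -1.896 2.242 -1.709
vertex -0.504 1.429 -1.016
endloop
endfacet
facet normal -0.649 0.133 -0.749
outer loop
vertex -1.896 2.242 -1.709
vertex -1.496 1.631 -2.164
vertex -2.151 1.547 -1.612
endloop
endfacet
facet normal -0.315 0.243 0.917
outer loop
vertex -1.896 2.242 -1.709
vertex -2.151 1.547 -1.612
vertex -0.504 1.429 -1.016
endloop
endfacet
facet normal -0.649 0.132 -0.750
outer loop
vertex -2.151 1.547 -1.612
vertex -1.496 1.631 -2.164
vertex -1.912 0.916 -1.93
endloop
endfacet
facet normal -0.323 -0.521 0.790
outer loop
vertex -2.151 1.547 -1.612
vertex -1.912 0.916 -1.93
vertex -0.504 1.429 -1.016
endloop
endfacet
facet normal -0.649 0.132 -0.750
outer loop
vertex -1.912 0.916 -1.93
vertex -1.496 1.631 -2.164
vertex -1.36 0.823 -2.424
endloop
endfacet
facet normal 0.132 -0.937 0.323
outer loop
vertex -1.912 0.916 -1.93
vertex -1.36 0.823 -2.424
vertex -0.504 1.429 -1.016
endloop
endfacet
facet normal -0.648 0.132 -0.750
outer loop
vertex -1.36 0.823 -2.424
vertex -1.496 1.631 -2.164
vertex -0.91 1.339 -2.722
endloop
endfacet
facet normal 0.708 -0.694 -0.132
outer loop
vertex -1.36 0.823 -2.424
vertex -0.91 1.339 -2.722
vertex -0.504 1.429 -1.016
endloop
endfacet

endsolid


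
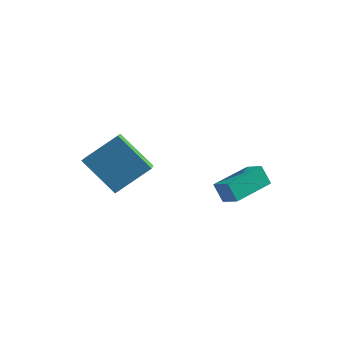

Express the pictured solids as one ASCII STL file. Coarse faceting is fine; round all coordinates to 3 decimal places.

solid 
facet normal -0.741 0.173 0.649
outer loop
vertex -0.648 -1.272 4.189
vertex -1.001 -0.087 3.471
vertex -1.773 -2.23 3.161
endloop
endfacet
facet normal 0.247 -0.829 0.502
outer loop
vertex -0.299 -2.573 1.869
vertex -0.648 -1.272 4.189
vertex -1.773 -2.23 3.161
endloop
endfacet
facet normal -0.741 0.173 0.649
outer loop
vertex -1.773 -2.23 3.161
vertex -1.001 -0.087 3.471
vertex -2.126 -1.045 2.443
endloop
endfacet
facet normal -0.625 -0.532 -0.571
outer loop
vertex -2.126 -1.045 2.443
vertex -0.299 -2.573 1.869
vertex -1.773 -2.23 3.161
endloop
endfacet
facet normal 0.625 0.532 0.571
outer loop
vertex -0.648 -1.272 4.189
vertex 0.473 -0.43 2.179
vertex -1.001 -0.087 3.471
endloop
endfacet
facet normal 0.247 -0.829 0.502
outer loop
vertex 0.826 -1.615 2.897
vertex -0.648 -1.272 4.189
vertex -0.299 -2.573 1.869
endloop
endfacet
facet normal 0.625 0.532 0.571
outer loop
vertex 0.826 -1.615 2.897
vertex 0.473 -0.43 2.179
vertex -0.648 -1.272 4.189
endloop
endfacet
facet normal -0.247 0.829 -0.502
outer loop
vertex -1.001 -0.087 3.471
vertex 0.473 -0.43 2.179
vertex -2.126 -1.045 2.443
endloop
endfacet
facet normal -0.625 -0.532 -0.571
outer loop
vertex -0.652 -1.388 1.151
vertex -0.299 -2.573 1.869
vertex -2.126 -1.045 2.443
endloop
endfacet
facet normal -0.247 0.829 -0.502
outer loop
vertex -2.126 -1.045 2.443
vertex 0.473 -0.43 2.179
vertex -0.652 -1.388 1.151
endloop
endfacet
facet normal 0.741 -0.173 -0.649
outer loop
vertex -0.652 -1.388 1.151
vertex 0.826 -1.615 2.897
vertex -0.299 -2.573 1.869
endloop
endfacet
facet normal 0.741 -0.173 -0.649
outer loop
vertex 0.473 -0.43 2.179
vertex 0.826 -1.615 2.897
vertex -0.652 -1.388 1.151
endloop
endfacet
facet normal -0.739 0.437 -0.513
outer loop
vertex 2.042 2.321 -0.434
vertex 2.943 4.01 -0.292
vertex 2.506 2.142 -1.255
endloop
endfacet
facet normal -0.469 -0.880 -0.073
outer loop
vertex 3.237 1.71 -0.748
vertex 2.042 2.321 -0.434
vertex 2.506 2.142 -1.255
endloop
endfacet
facet normal -0.740 0.437 -0.511
outer loop
vertex 2.506 2.142 -1.255
vertex 2.943 4.01 -0.292
vertex 3.406 3.832 -1.114
endloop
endfacet
facet normal 0.483 -0.186 -0.855
outer loop
vertex 3.406 3.832 -1.114
vertex 3.237 1.71 -0.748
vertex 2.506 2.142 -1.255
endloop
endfacet
facet normal -0.483 0.186 0.855
outer loop
vertex 2.042 2.321 -0.434
vertex 3.674 3.578 0.215
vertex 2.943 4.01 -0.292
endloop
endfacet
facet normal -0.469 -0.880 -0.074
outer loop
vertex 2.774 1.888 0.074
vertex 2.042 2.321 -0.434
vertex 3.237 1.71 -0.748
endloop
endfacet
facet normal -0.483 0.186 0.855
outer loop
vertex 2.774 1.888 0.074
vertex 3.674 3.578 0.215
vertex 2.042 2.321 -0.434
endloop
endfacet
facet normal 0.469 0.880 0.074
outer loop
vertex 2.943 4.01 -0.292
vertex 3.674 3.578 0.215
vertex 3.406 3.832 -1.114
endloop
endfacet
facet normal 0.484 -0.186 -0.855
outer loop
vertex 4.138 3.399 -0.606
vertex 3.237 1.71 -0.748
vertex 3.406 3.832 -1.114
endloop
endfacet
facet normal 0.469 0.880 0.073
outer loop
vertex 3.406 3.832 -1.114
vertex 3.674 3.578 0.215
vertex 4.138 3.399 -0.606
endloop
endfacet
facet normal 0.740 -0.438 0.511
outer loop
vertex 4.138 3.399 -0.606
vertex 2.774 1.888 0.074
vertex 3.237 1.71 -0.748
endloop
endfacet
facet normal 0.739 -0.436 0.513
outer loop
vertex 3.674 3.578 0.215
vertex 2.774 1.888 0.074
vertex 4.138 3.399 -0.606
endloop
endfacet

endsolid


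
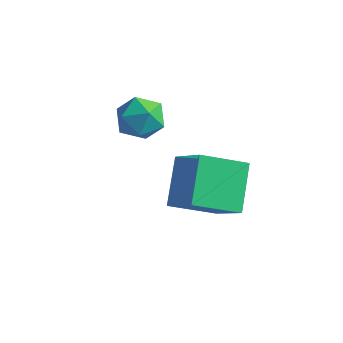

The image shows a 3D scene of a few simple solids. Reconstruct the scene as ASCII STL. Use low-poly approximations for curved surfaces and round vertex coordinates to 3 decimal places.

solid 
facet normal -0.788 0.412 0.457
outer loop
vertex -2.451 -2.33 -0.129
vertex -1.887 -2.05 0.591
vertex -2.023 -1.475 -0.162
endloop
endfacet
facet normal -0.869 0.425 -0.253
outer loop
vertex -2.451 -2.33 -0.129
vertex -2.023 -1.475 -0.162
vertex -2.062 -2.021 -0.947
endloop
endfacet
facet normal -0.836 -0.247 -0.491
outer loop
vertex -2.451 -2.33 -0.129
vertex -2.062 -2.021 -0.947
vertex -1.95 -2.933 -0.679
endloop
endfacet
facet normal -0.735 -0.674 0.070
outer loop
vertex -2.451 -2.33 -0.129
vertex -1.95 -2.933 -0.679
vertex -1.843 -2.951 0.271
endloop
endfacet
facet normal -0.705 -0.268 0.657
outer loop
vertex -2.451 -2.33 -0.129
vertex -1.843 -2.951 0.271
vertex -1.887 -2.05 0.591
endloop
endfacet
facet normal -0.318 0.786 -0.531
outer loop
vertex -2.062 -2.021 -0.947
vertex -2.023 -1.475 -0.162
vertex -1.257 -1.549 -0.731
endloop
endfacet
facet normal -0.189 0.764 0.617
outer loop
vertex -2.023 -1.475 -0.162
vertex -1.887 -2.05 0.591
vertex -1.15 -1.567 0.219
endloop
endfacet
facet normal -0.055 -0.337 0.940
outer loop
vertex -1.887 -2.05 0.591
vertex -1.843 -2.951 0.271
vertex -1.038 -2.479 0.487
endloop
endfacet
facet normal -0.102 -0.995 -0.007
outer loop
vertex -1.843 -2.951 0.271
vertex -1.95 -2.933 -0.679
vertex -1.077 -3.025 -0.298
endloop
endfacet
facet normal -0.265 -0.302 -0.916
outer loop
vertex -1.95 -2.933 -0.679
vertex -2.062 -2.021 -0.947
vertex -1.213 -2.45 -1.051
endloop
endfacet
facet normal 0.735 0.674 -0.070
outer loop
vertex -0.649 -2.17 -0.331
vertex -1.257 -1.549 -0.731
vertex -1.15 -1.567 0.219
endloop
endfacet
facet normal 0.836 0.247 0.491
outer loop
vertex -0.649 -2.17 -0.331
vertex -1.15 -1.567 0.219
vertex -1.038 -2.479 0.487
endloop
endfacet
facet normal 0.869 -0.425 0.253
outer loop
vertex -0.649 -2.17 -0.331
vertex -1.038 -2.479 0.487
vertex -1.077 -3.025 -0.298
endloop
endfacet
facet normal 0.788 -0.412 -0.457
outer loop
vertex -0.649 -2.17 -0.331
vertex -1.077 -3.025 -0.298
vertex -1.213 -2.45 -1.051
endloop
endfacet
facet normal 0.705 0.268 -0.657
outer loop
vertex -0.649 -2.17 -0.331
vertex -1.213 -2.45 -1.051
vertex -1.257 -1.549 -0.731
endloop
endfacet
facet normal 0.102 0.995 0.007
outer loop
vertex -1.15 -1.567 0.219
vertex -1.257 -1.549 -0.731
vertex -2.023 -1.475 -0.162
endloop
endfacet
facet normal 0.265 0.302 0.916
outer loop
vertex -1.038 -2.479 0.487
vertex -1.15 -1.567 0.219
vertex -1.887 -2.05 0.591
endloop
endfacet
facet normal 0.318 -0.786 0.531
outer loop
vertex -1.077 -3.025 -0.298
vertex -1.038 -2.479 0.487
vertex -1.843 -2.951 0.271
endloop
endfacet
facet normal 0.189 -0.764 -0.617
outer loop
vertex -1.213 -2.45 -1.051
vertex -1.077 -3.025 -0.298
vertex -1.95 -2.933 -0.679
endloop
endfacet
facet normal 0.055 0.337 -0.940
outer loop
vertex -1.257 -1.549 -0.731
vertex -1.213 -2.45 -1.051
vertex -2.062 -2.021 -0.947
endloop
endfacet
facet normal -0.671 -0.611 0.420
outer loop
vertex 1.904 -4.558 -1.173
vertex 1.333 -3.124 0.001
vertex 0.625 -4.026 -2.445
endloop
endfacet
facet normal 0.295 -0.739 -0.605
outer loop
vertex 1.867 -2.896 -3.221
vertex 1.904 -4.558 -1.173
vertex 0.625 -4.026 -2.445
endloop
endfacet
facet normal -0.671 -0.611 0.420
outer loop
vertex 0.625 -4.026 -2.445
vertex 1.333 -3.124 0.001
vertex 0.054 -2.592 -1.271
endloop
endfacet
facet normal -0.680 0.283 -0.676
outer loop
vertex 0.054 -2.592 -1.271
vertex 1.867 -2.896 -3.221
vertex 0.625 -4.026 -2.445
endloop
endfacet
facet normal 0.680 -0.283 0.676
outer loop
vertex 1.904 -4.558 -1.173
vertex 2.575 -1.994 -0.775
vertex 1.333 -3.124 0.001
endloop
endfacet
facet normal 0.295 -0.739 -0.605
outer loop
vertex 3.146 -3.428 -1.949
vertex 1.904 -4.558 -1.173
vertex 1.867 -2.896 -3.221
endloop
endfacet
facet normal 0.680 -0.283 0.676
outer loop
vertex 3.146 -3.428 -1.949
vertex 2.575 -1.994 -0.775
vertex 1.904 -4.558 -1.173
endloop
endfacet
facet normal -0.295 0.739 0.605
outer loop
vertex 1.333 -3.124 0.001
vertex 2.575 -1.994 -0.775
vertex 0.054 -2.592 -1.271
endloop
endfacet
facet normal -0.680 0.283 -0.676
outer loop
vertex 1.296 -1.462 -2.047
vertex 1.867 -2.896 -3.221
vertex 0.054 -2.592 -1.271
endloop
endfacet
facet normal -0.295 0.739 0.605
outer loop
vertex 0.054 -2.592 -1.271
vertex 2.575 -1.994 -0.775
vertex 1.296 -1.462 -2.047
endloop
endfacet
facet normal 0.671 0.611 -0.420
outer loop
vertex 1.296 -1.462 -2.047
vertex 3.146 -3.428 -1.949
vertex 1.867 -2.896 -3.221
endloop
endfacet
facet normal 0.671 0.611 -0.420
outer loop
vertex 2.575 -1.994 -0.775
vertex 3.146 -3.428 -1.949
vertex 1.296 -1.462 -2.047
endloop
endfacet

endsolid


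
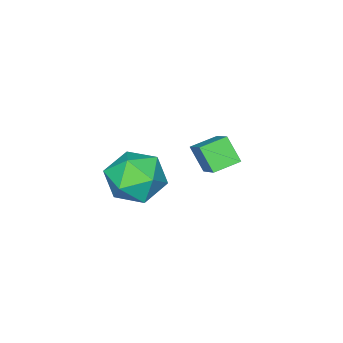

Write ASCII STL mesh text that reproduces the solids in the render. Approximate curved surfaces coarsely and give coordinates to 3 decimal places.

solid 
facet normal 0.001 0.988 -0.157
outer loop
vertex 0.186 0.835 -2.28
vertex -0.799 0.889 -1.949
vertex -0.016 0.996 -1.272
endloop
endfacet
facet normal 0.654 0.756 0.010
outer loop
vertex 0.186 0.835 -2.28
vertex -0.016 0.996 -1.272
vertex 0.744 0.342 -1.553
endloop
endfacet
facet normal 0.843 0.262 -0.469
outer loop
vertex 0.186 0.835 -2.28
vertex 0.744 0.342 -1.553
vertex 0.43 -0.169 -2.403
endloop
endfacet
facet normal 0.307 0.189 -0.933
outer loop
vertex 0.186 0.835 -2.28
vertex 0.43 -0.169 -2.403
vertex -0.523 0.169 -2.648
endloop
endfacet
facet normal -0.214 0.637 -0.741
outer loop
vertex 0.186 0.835 -2.28
vertex -0.523 0.169 -2.648
vertex -0.799 0.889 -1.949
endloop
endfacet
facet normal 0.619 0.440 0.650
outer loop
vertex 0.744 0.342 -1.553
vertex -0.016 0.996 -1.272
vertex 0.103 0.091 -0.772
endloop
endfacet
facet normal -0.439 0.815 0.378
outer loop
vertex -0.016 0.996 -1.272
vertex -0.799 0.889 -1.949
vertex -0.85 0.429 -1.017
endloop
endfacet
facet normal -0.786 0.248 -0.566
outer loop
vertex -0.799 0.889 -1.949
vertex -0.523 0.169 -2.648
vertex -1.164 -0.082 -1.867
endloop
endfacet
facet normal 0.056 -0.477 -0.877
outer loop
vertex -0.523 0.169 -2.648
vertex 0.43 -0.169 -2.403
vertex -0.404 -0.736 -2.148
endloop
endfacet
facet normal 0.925 -0.358 -0.126
outer loop
vertex 0.43 -0.169 -2.403
vertex 0.744 0.342 -1.553
vertex 0.379 -0.629 -1.471
endloop
endfacet
facet normal -0.307 -0.189 0.933
outer loop
vertex -0.606 -0.575 -1.14
vertex 0.103 0.091 -0.772
vertex -0.85 0.429 -1.017
endloop
endfacet
facet normal -0.843 -0.262 0.469
outer loop
vertex -0.606 -0.575 -1.14
vertex -0.85 0.429 -1.017
vertex -1.164 -0.082 -1.867
endloop
endfacet
facet normal -0.654 -0.756 -0.010
outer loop
vertex -0.606 -0.575 -1.14
vertex -1.164 -0.082 -1.867
vertex -0.404 -0.736 -2.148
endloop
endfacet
facet normal -0.001 -0.988 0.157
outer loop
vertex -0.606 -0.575 -1.14
vertex -0.404 -0.736 -2.148
vertex 0.379 -0.629 -1.471
endloop
endfacet
facet normal 0.214 -0.637 0.741
outer loop
vertex -0.606 -0.575 -1.14
vertex 0.379 -0.629 -1.471
vertex 0.103 0.091 -0.772
endloop
endfacet
facet normal -0.056 0.477 0.877
outer loop
vertex -0.85 0.429 -1.017
vertex 0.103 0.091 -0.772
vertex -0.016 0.996 -1.272
endloop
endfacet
facet normal -0.925 0.358 0.126
outer loop
vertex -1.164 -0.082 -1.867
vertex -0.85 0.429 -1.017
vertex -0.799 0.889 -1.949
endloop
endfacet
facet normal -0.619 -0.440 -0.650
outer loop
vertex -0.404 -0.736 -2.148
vertex -1.164 -0.082 -1.867
vertex -0.523 0.169 -2.648
endloop
endfacet
facet normal 0.439 -0.815 -0.378
outer loop
vertex 0.379 -0.629 -1.471
vertex -0.404 -0.736 -2.148
vertex 0.43 -0.169 -2.403
endloop
endfacet
facet normal 0.786 -0.248 0.566
outer loop
vertex 0.103 0.091 -0.772
vertex 0.379 -0.629 -1.471
vertex 0.744 0.342 -1.553
endloop
endfacet
facet normal -0.885 0.405 0.230
outer loop
vertex -4.334 -0.171 -2.388
vertex -3.683 0.776 -1.553
vertex -4.246 0.474 -3.187
endloop
endfacet
facet normal -0.458 -0.666 -0.588
outer loop
vertex -3.397 0.084 -3.407
vertex -4.334 -0.171 -2.388
vertex -4.246 0.474 -3.187
endloop
endfacet
facet normal -0.885 0.406 0.230
outer loop
vertex -4.246 0.474 -3.187
vertex -3.683 0.776 -1.553
vertex -3.595 1.42 -2.351
endloop
endfacet
facet normal 0.086 0.626 -0.775
outer loop
vertex -3.595 1.42 -2.351
vertex -3.397 0.084 -3.407
vertex -4.246 0.474 -3.187
endloop
endfacet
facet normal -0.086 -0.625 0.776
outer loop
vertex -4.334 -0.171 -2.388
vertex -2.834 0.386 -1.773
vertex -3.683 0.776 -1.553
endloop
endfacet
facet normal -0.458 -0.666 -0.588
outer loop
vertex -3.485 -0.56 -2.609
vertex -4.334 -0.171 -2.388
vertex -3.397 0.084 -3.407
endloop
endfacet
facet normal -0.085 -0.626 0.775
outer loop
vertex -3.485 -0.56 -2.609
vertex -2.834 0.386 -1.773
vertex -4.334 -0.171 -2.388
endloop
endfacet
facet normal 0.458 0.666 0.588
outer loop
vertex -3.683 0.776 -1.553
vertex -2.834 0.386 -1.773
vertex -3.595 1.42 -2.351
endloop
endfacet
facet normal 0.085 0.626 -0.776
outer loop
vertex -2.746 1.031 -2.572
vertex -3.397 0.084 -3.407
vertex -3.595 1.42 -2.351
endloop
endfacet
facet normal 0.458 0.666 0.588
outer loop
vertex -3.595 1.42 -2.351
vertex -2.834 0.386 -1.773
vertex -2.746 1.031 -2.572
endloop
endfacet
facet normal 0.885 -0.406 -0.230
outer loop
vertex -2.746 1.031 -2.572
vertex -3.485 -0.56 -2.609
vertex -3.397 0.084 -3.407
endloop
endfacet
facet normal 0.885 -0.406 -0.230
outer loop
vertex -2.834 0.386 -1.773
vertex -3.485 -0.56 -2.609
vertex -2.746 1.031 -2.572
endloop
endfacet

endsolid


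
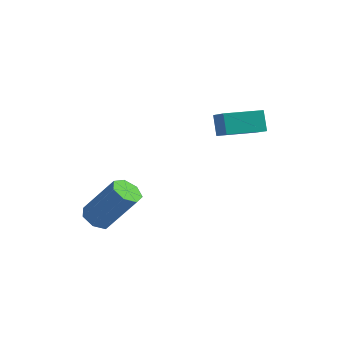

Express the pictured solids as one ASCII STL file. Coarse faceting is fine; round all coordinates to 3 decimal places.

solid 
facet normal -0.574 -0.150 -0.805
outer loop
vertex -2.438 -1.011 -4.6
vertex -2.905 -1.384 -4.198
vertex -2.896 -0.677 -4.336
endloop
endfacet
facet normal 0.367 0.832 -0.416
outer loop
vertex -2.438 -1.011 -4.6
vertex -2.896 -0.677 -4.336
vertex -1.188 -0.684 -2.844
endloop
endfacet
facet normal 0.367 0.832 -0.416
outer loop
vertex -1.188 -0.684 -2.844
vertex -2.896 -0.677 -4.336
vertex -1.646 -0.35 -2.58
endloop
endfacet
facet normal 0.574 0.150 0.805
outer loop
vertex -1.188 -0.684 -2.844
vertex -1.646 -0.35 -2.58
vertex -1.655 -1.056 -2.442
endloop
endfacet
facet normal -0.574 -0.150 -0.805
outer loop
vertex -2.896 -0.677 -4.336
vertex -2.905 -1.384 -4.198
vertex -3.36 -0.875 -3.968
endloop
endfacet
facet normal -0.344 0.936 0.070
outer loop
vertex -2.896 -0.677 -4.336
vertex -3.36 -0.875 -3.968
vertex -1.646 -0.35 -2.58
endloop
endfacet
facet normal -0.344 0.936 0.070
outer loop
vertex -1.646 -0.35 -2.58
vertex -3.36 -0.875 -3.968
vertex -2.11 -0.548 -2.213
endloop
endfacet
facet normal 0.573 0.150 0.806
outer loop
vertex -1.646 -0.35 -2.58
vertex -2.11 -0.548 -2.213
vertex -1.655 -1.056 -2.442
endloop
endfacet
facet normal -0.573 -0.149 -0.806
outer loop
vertex -3.36 -0.875 -3.968
vertex -2.905 -1.384 -4.198
vertex -3.482 -1.456 -3.774
endloop
endfacet
facet normal -0.796 0.335 0.504
outer loop
vertex -3.36 -0.875 -3.968
vertex -3.482 -1.456 -3.774
vertex -2.11 -0.548 -2.213
endloop
endfacet
facet normal -0.796 0.336 0.504
outer loop
vertex -2.11 -0.548 -2.213
vertex -3.482 -1.456 -3.774
vertex -2.232 -1.129 -2.018
endloop
endfacet
facet normal 0.573 0.150 0.806
outer loop
vertex -2.11 -0.548 -2.213
vertex -2.232 -1.129 -2.018
vertex -1.655 -1.056 -2.442
endloop
endfacet
facet normal -0.573 -0.151 -0.805
outer loop
vertex -3.482 -1.456 -3.774
vertex -2.905 -1.384 -4.198
vertex -3.169 -1.983 -3.898
endloop
endfacet
facet normal -0.649 -0.517 0.558
outer loop
vertex -3.482 -1.456 -3.774
vertex -3.169 -1.983 -3.898
vertex -2.232 -1.129 -2.018
endloop
endfacet
facet normal -0.649 -0.517 0.558
outer loop
vertex -2.232 -1.129 -2.018
vertex -3.169 -1.983 -3.898
vertex -1.919 -1.656 -2.142
endloop
endfacet
facet normal 0.573 0.151 0.806
outer loop
vertex -2.232 -1.129 -2.018
vertex -1.919 -1.656 -2.142
vertex -1.655 -1.056 -2.442
endloop
endfacet
facet normal -0.574 -0.150 -0.805
outer loop
vertex -3.169 -1.983 -3.898
vertex -2.905 -1.384 -4.198
vertex -2.657 -2.058 -4.249
endloop
endfacet
facet normal -0.012 -0.981 0.192
outer loop
vertex -3.169 -1.983 -3.898
vertex -2.657 -2.058 -4.249
vertex -1.919 -1.656 -2.142
endloop
endfacet
facet normal -0.012 -0.981 0.192
outer loop
vertex -1.919 -1.656 -2.142
vertex -2.657 -2.058 -4.249
vertex -1.407 -1.731 -2.493
endloop
endfacet
facet normal 0.574 0.150 0.805
outer loop
vertex -1.919 -1.656 -2.142
vertex -1.407 -1.731 -2.493
vertex -1.655 -1.056 -2.442
endloop
endfacet
facet normal -0.573 -0.150 -0.805
outer loop
vertex -2.657 -2.058 -4.249
vertex -2.905 -1.384 -4.198
vertex -2.332 -1.625 -4.561
endloop
endfacet
facet normal 0.633 -0.705 -0.319
outer loop
vertex -2.657 -2.058 -4.249
vertex -2.332 -1.625 -4.561
vertex -1.407 -1.731 -2.493
endloop
endfacet
facet normal 0.633 -0.705 -0.319
outer loop
vertex -1.407 -1.731 -2.493
vertex -2.332 -1.625 -4.561
vertex -1.082 -1.298 -2.805
endloop
endfacet
facet normal 0.574 0.150 0.805
outer loop
vertex -1.407 -1.731 -2.493
vertex -1.082 -1.298 -2.805
vertex -1.655 -1.056 -2.442
endloop
endfacet
facet normal -0.573 -0.150 -0.805
outer loop
vertex -2.332 -1.625 -4.561
vertex -2.905 -1.384 -4.198
vertex -2.438 -1.011 -4.6
endloop
endfacet
facet normal 0.802 0.101 -0.589
outer loop
vertex -2.332 -1.625 -4.561
vertex -2.438 -1.011 -4.6
vertex -1.082 -1.298 -2.805
endloop
endfacet
facet normal 0.802 0.101 -0.589
outer loop
vertex -1.082 -1.298 -2.805
vertex -2.438 -1.011 -4.6
vertex -1.188 -0.684 -2.844
endloop
endfacet
facet normal 0.574 0.150 0.805
outer loop
vertex -1.082 -1.298 -2.805
vertex -1.188 -0.684 -2.844
vertex -1.655 -1.056 -2.442
endloop
endfacet
facet normal -0.641 -0.765 0.068
outer loop
vertex 1.663 0.643 1.989
vertex 0.903 1.231 1.434
vertex 2.02 0.265 1.1
endloop
endfacet
facet normal 0.685 -0.530 0.500
outer loop
vertex 3.097 1.549 0.986
vertex 1.663 0.643 1.989
vertex 2.02 0.265 1.1
endloop
endfacet
facet normal -0.641 -0.765 0.068
outer loop
vertex 2.02 0.265 1.1
vertex 0.903 1.231 1.434
vertex 1.26 0.853 0.545
endloop
endfacet
facet normal 0.346 -0.367 -0.863
outer loop
vertex 1.26 0.853 0.545
vertex 3.097 1.549 0.986
vertex 2.02 0.265 1.1
endloop
endfacet
facet normal -0.346 0.367 0.863
outer loop
vertex 1.663 0.643 1.989
vertex 1.98 2.515 1.32
vertex 0.903 1.231 1.434
endloop
endfacet
facet normal 0.685 -0.530 0.500
outer loop
vertex 2.74 1.927 1.875
vertex 1.663 0.643 1.989
vertex 3.097 1.549 0.986
endloop
endfacet
facet normal -0.346 0.367 0.863
outer loop
vertex 2.74 1.927 1.875
vertex 1.98 2.515 1.32
vertex 1.663 0.643 1.989
endloop
endfacet
facet normal -0.685 0.530 -0.500
outer loop
vertex 0.903 1.231 1.434
vertex 1.98 2.515 1.32
vertex 1.26 0.853 0.545
endloop
endfacet
facet normal 0.346 -0.367 -0.863
outer loop
vertex 2.337 2.137 0.431
vertex 3.097 1.549 0.986
vertex 1.26 0.853 0.545
endloop
endfacet
facet normal -0.685 0.530 -0.500
outer loop
vertex 1.26 0.853 0.545
vertex 1.98 2.515 1.32
vertex 2.337 2.137 0.431
endloop
endfacet
facet normal 0.641 0.765 -0.068
outer loop
vertex 2.337 2.137 0.431
vertex 2.74 1.927 1.875
vertex 3.097 1.549 0.986
endloop
endfacet
facet normal 0.641 0.765 -0.068
outer loop
vertex 1.98 2.515 1.32
vertex 2.74 1.927 1.875
vertex 2.337 2.137 0.431
endloop
endfacet

endsolid


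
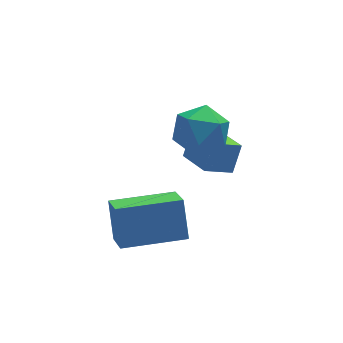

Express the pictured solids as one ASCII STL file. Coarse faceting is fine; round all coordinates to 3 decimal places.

solid 
facet normal -0.397 -0.314 -0.862
outer loop
vertex -0.5 -1.066 0.865
vertex -0.689 0.301 0.454
vertex 0.472 -1.066 0.417
endloop
endfacet
facet normal 0.131 -0.950 0.285
outer loop
vertex 0.909 -0.721 1.366
vertex -0.5 -1.066 0.865
vertex 0.472 -1.066 0.417
endloop
endfacet
facet normal -0.397 -0.314 -0.863
outer loop
vertex 0.472 -1.066 0.417
vertex -0.689 0.301 0.454
vertex 0.283 0.301 0.007
endloop
endfacet
facet normal 0.908 0.000 -0.418
outer loop
vertex 0.283 0.301 0.007
vertex 0.909 -0.721 1.366
vertex 0.472 -1.066 0.417
endloop
endfacet
facet normal -0.908 0.000 0.418
outer loop
vertex -0.5 -1.066 0.865
vertex -0.252 0.646 1.403
vertex -0.689 0.301 0.454
endloop
endfacet
facet normal 0.131 -0.949 0.285
outer loop
vertex -0.063 -0.721 1.813
vertex -0.5 -1.066 0.865
vertex 0.909 -0.721 1.366
endloop
endfacet
facet normal -0.908 -0.000 0.419
outer loop
vertex -0.063 -0.721 1.813
vertex -0.252 0.646 1.403
vertex -0.5 -1.066 0.865
endloop
endfacet
facet normal -0.131 0.950 -0.285
outer loop
vertex -0.689 0.301 0.454
vertex -0.252 0.646 1.403
vertex 0.283 0.301 0.007
endloop
endfacet
facet normal 0.908 -0.000 -0.419
outer loop
vertex 0.72 0.646 0.955
vertex 0.909 -0.721 1.366
vertex 0.283 0.301 0.007
endloop
endfacet
facet normal -0.131 0.949 -0.285
outer loop
vertex 0.283 0.301 0.007
vertex -0.252 0.646 1.403
vertex 0.72 0.646 0.955
endloop
endfacet
facet normal 0.397 0.314 0.863
outer loop
vertex 0.72 0.646 0.955
vertex -0.063 -0.721 1.813
vertex 0.909 -0.721 1.366
endloop
endfacet
facet normal 0.397 0.314 0.862
outer loop
vertex -0.252 0.646 1.403
vertex -0.063 -0.721 1.813
vertex 0.72 0.646 0.955
endloop
endfacet
facet normal -0.990 0.143 0.005
outer loop
vertex -3.775 -1.894 0.857
vertex -3.617 -0.776 0.153
vertex -3.891 -2.657 -0.383
endloop
endfacet
facet normal -0.119 -0.841 0.528
outer loop
vertex -1.763 -2.964 -0.393
vertex -3.775 -1.894 0.857
vertex -3.891 -2.657 -0.383
endloop
endfacet
facet normal -0.990 0.143 0.005
outer loop
vertex -3.891 -2.657 -0.383
vertex -3.617 -0.776 0.153
vertex -3.733 -1.539 -1.086
endloop
endfacet
facet normal -0.079 -0.523 -0.849
outer loop
vertex -3.733 -1.539 -1.086
vertex -1.763 -2.964 -0.393
vertex -3.891 -2.657 -0.383
endloop
endfacet
facet normal 0.079 0.523 0.849
outer loop
vertex -3.775 -1.894 0.857
vertex -1.489 -1.083 0.143
vertex -3.617 -0.776 0.153
endloop
endfacet
facet normal -0.119 -0.840 0.529
outer loop
vertex -1.647 -2.201 0.846
vertex -3.775 -1.894 0.857
vertex -1.763 -2.964 -0.393
endloop
endfacet
facet normal 0.080 0.523 0.849
outer loop
vertex -1.647 -2.201 0.846
vertex -1.489 -1.083 0.143
vertex -3.775 -1.894 0.857
endloop
endfacet
facet normal 0.119 0.840 -0.529
outer loop
vertex -3.617 -0.776 0.153
vertex -1.489 -1.083 0.143
vertex -3.733 -1.539 -1.086
endloop
endfacet
facet normal -0.080 -0.523 -0.849
outer loop
vertex -1.605 -1.846 -1.097
vertex -1.763 -2.964 -0.393
vertex -3.733 -1.539 -1.086
endloop
endfacet
facet normal 0.119 0.841 -0.528
outer loop
vertex -3.733 -1.539 -1.086
vertex -1.489 -1.083 0.143
vertex -1.605 -1.846 -1.097
endloop
endfacet
facet normal 0.990 -0.143 -0.005
outer loop
vertex -1.605 -1.846 -1.097
vertex -1.647 -2.201 0.846
vertex -1.763 -2.964 -0.393
endloop
endfacet
facet normal 0.990 -0.143 -0.005
outer loop
vertex -1.489 -1.083 0.143
vertex -1.647 -2.201 0.846
vertex -1.605 -1.846 -1.097
endloop
endfacet
facet normal 0.114 -0.073 0.991
outer loop
vertex -0.397 -0.907 4.073
vertex -1.241 -1.457 4.13
vertex -0.351 -1.912 3.994
endloop
endfacet
facet normal 0.746 -0.018 0.665
outer loop
vertex -0.397 -0.907 4.073
vertex -0.351 -1.912 3.994
vertex 0.206 -1.331 3.385
endloop
endfacet
facet normal 0.751 0.591 0.294
outer loop
vertex -0.397 -0.907 4.073
vertex 0.206 -1.331 3.385
vertex -0.34 -0.518 3.144
endloop
endfacet
facet normal 0.121 0.913 0.390
outer loop
vertex -0.397 -0.907 4.073
vertex -0.34 -0.518 3.144
vertex -1.235 -0.596 3.604
endloop
endfacet
facet normal -0.272 0.503 0.820
outer loop
vertex -0.397 -0.907 4.073
vertex -1.235 -0.596 3.604
vertex -1.241 -1.457 4.13
endloop
endfacet
facet normal 0.804 -0.558 0.203
outer loop
vertex 0.206 -1.331 3.385
vertex -0.351 -1.912 3.994
vertex -0.265 -2.144 3.016
endloop
endfacet
facet normal -0.219 -0.647 0.730
outer loop
vertex -0.351 -1.912 3.994
vertex -1.241 -1.457 4.13
vertex -1.16 -2.222 3.476
endloop
endfacet
facet normal -0.845 0.283 0.454
outer loop
vertex -1.241 -1.457 4.13
vertex -1.235 -0.596 3.604
vertex -1.706 -1.409 3.235
endloop
endfacet
facet normal -0.207 0.948 -0.243
outer loop
vertex -1.235 -0.596 3.604
vertex -0.34 -0.518 3.144
vertex -1.149 -0.828 2.626
endloop
endfacet
facet normal 0.812 0.427 -0.399
outer loop
vertex -0.34 -0.518 3.144
vertex 0.206 -1.331 3.385
vertex -0.259 -1.283 2.49
endloop
endfacet
facet normal -0.121 -0.913 -0.390
outer loop
vertex -1.103 -1.833 2.547
vertex -0.265 -2.144 3.016
vertex -1.16 -2.222 3.476
endloop
endfacet
facet normal -0.751 -0.591 -0.294
outer loop
vertex -1.103 -1.833 2.547
vertex -1.16 -2.222 3.476
vertex -1.706 -1.409 3.235
endloop
endfacet
facet normal -0.746 0.018 -0.665
outer loop
vertex -1.103 -1.833 2.547
vertex -1.706 -1.409 3.235
vertex -1.149 -0.828 2.626
endloop
endfacet
facet normal -0.114 0.073 -0.991
outer loop
vertex -1.103 -1.833 2.547
vertex -1.149 -0.828 2.626
vertex -0.259 -1.283 2.49
endloop
endfacet
facet normal 0.272 -0.503 -0.820
outer loop
vertex -1.103 -1.833 2.547
vertex -0.259 -1.283 2.49
vertex -0.265 -2.144 3.016
endloop
endfacet
facet normal 0.207 -0.948 0.243
outer loop
vertex -1.16 -2.222 3.476
vertex -0.265 -2.144 3.016
vertex -0.351 -1.912 3.994
endloop
endfacet
facet normal -0.812 -0.427 0.399
outer loop
vertex -1.706 -1.409 3.235
vertex -1.16 -2.222 3.476
vertex -1.241 -1.457 4.13
endloop
endfacet
facet normal -0.804 0.558 -0.203
outer loop
vertex -1.149 -0.828 2.626
vertex -1.706 -1.409 3.235
vertex -1.235 -0.596 3.604
endloop
endfacet
facet normal 0.219 0.647 -0.730
outer loop
vertex -0.259 -1.283 2.49
vertex -1.149 -0.828 2.626
vertex -0.34 -0.518 3.144
endloop
endfacet
facet normal 0.845 -0.283 -0.454
outer loop
vertex -0.265 -2.144 3.016
vertex -0.259 -1.283 2.49
vertex 0.206 -1.331 3.385
endloop
endfacet

endsolid


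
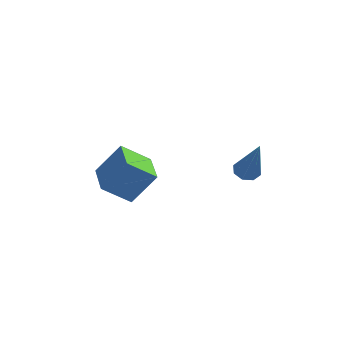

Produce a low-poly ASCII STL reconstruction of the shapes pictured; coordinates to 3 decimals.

solid 
facet normal -0.537 -0.303 -0.787
outer loop
vertex -2.319 -0.824 -0.772
vertex -2.998 0.501 -0.819
vertex -1.311 -0.339 -1.646
endloop
endfacet
facet normal 0.455 -0.890 0.031
outer loop
vertex -0.462 0.139 -0.401
vertex -2.319 -0.824 -0.772
vertex -1.311 -0.339 -1.646
endloop
endfacet
facet normal -0.537 -0.302 -0.788
outer loop
vertex -1.311 -0.339 -1.646
vertex -2.998 0.501 -0.819
vertex -1.989 0.987 -1.693
endloop
endfacet
facet normal 0.710 0.341 -0.615
outer loop
vertex -1.989 0.987 -1.693
vertex -0.462 0.139 -0.401
vertex -1.311 -0.339 -1.646
endloop
endfacet
facet normal -0.710 -0.342 0.616
outer loop
vertex -2.319 -0.824 -0.772
vertex -2.149 0.979 0.426
vertex -2.998 0.501 -0.819
endloop
endfacet
facet normal 0.455 -0.890 0.031
outer loop
vertex -1.471 -0.347 0.473
vertex -2.319 -0.824 -0.772
vertex -0.462 0.139 -0.401
endloop
endfacet
facet normal -0.711 -0.342 0.615
outer loop
vertex -1.471 -0.347 0.473
vertex -2.149 0.979 0.426
vertex -2.319 -0.824 -0.772
endloop
endfacet
facet normal -0.455 0.890 -0.031
outer loop
vertex -2.998 0.501 -0.819
vertex -2.149 0.979 0.426
vertex -1.989 0.987 -1.693
endloop
endfacet
facet normal 0.710 0.342 -0.615
outer loop
vertex -1.141 1.464 -0.448
vertex -0.462 0.139 -0.401
vertex -1.989 0.987 -1.693
endloop
endfacet
facet normal -0.455 0.890 -0.031
outer loop
vertex -1.989 0.987 -1.693
vertex -2.149 0.979 0.426
vertex -1.141 1.464 -0.448
endloop
endfacet
facet normal 0.536 0.303 0.788
outer loop
vertex -1.141 1.464 -0.448
vertex -1.471 -0.347 0.473
vertex -0.462 0.139 -0.401
endloop
endfacet
facet normal 0.537 0.303 0.787
outer loop
vertex -2.149 0.979 0.426
vertex -1.471 -0.347 0.473
vertex -1.141 1.464 -0.448
endloop
endfacet
facet normal -0.298 0.332 -0.895
outer loop
vertex 2.866 1.325 -0.686
vertex 2.527 1.682 -0.441
vertex 3.051 1.696 -0.61
endloop
endfacet
facet normal 0.893 -0.406 -0.193
outer loop
vertex 2.866 1.325 -0.686
vertex 3.051 1.696 -0.61
vertex 3.173 0.958 1.501
endloop
endfacet
facet normal -0.297 0.334 -0.894
outer loop
vertex 3.051 1.696 -0.61
vertex 2.527 1.682 -0.441
vertex 2.928 2.058 -0.434
endloop
endfacet
facet normal 0.953 0.300 0.050
outer loop
vertex 3.051 1.696 -0.61
vertex 2.928 2.058 -0.434
vertex 3.173 0.958 1.501
endloop
endfacet
facet normal -0.298 0.334 -0.894
outer loop
vertex 2.928 2.058 -0.434
vertex 2.527 1.682 -0.441
vertex 2.571 2.2 -0.262
endloop
endfacet
facet normal 0.494 0.781 0.381
outer loop
vertex 2.928 2.058 -0.434
vertex 2.571 2.2 -0.262
vertex 3.173 0.958 1.501
endloop
endfacet
facet normal -0.297 0.334 -0.894
outer loop
vertex 2.571 2.2 -0.262
vertex 2.527 1.682 -0.441
vertex 2.188 2.039 -0.195
endloop
endfacet
facet normal -0.214 0.763 0.610
outer loop
vertex 2.571 2.2 -0.262
vertex 2.188 2.039 -0.195
vertex 3.173 0.958 1.501
endloop
endfacet
facet normal -0.298 0.333 -0.894
outer loop
vertex 2.188 2.039 -0.195
vertex 2.527 1.682 -0.441
vertex 2.004 1.668 -0.272
endloop
endfacet
facet normal -0.759 0.252 0.601
outer loop
vertex 2.188 2.039 -0.195
vertex 2.004 1.668 -0.272
vertex 3.173 0.958 1.501
endloop
endfacet
facet normal -0.298 0.334 -0.894
outer loop
vertex 2.004 1.668 -0.272
vertex 2.527 1.682 -0.441
vertex 2.126 1.305 -0.448
endloop
endfacet
facet normal -0.818 -0.449 0.359
outer loop
vertex 2.004 1.668 -0.272
vertex 2.126 1.305 -0.448
vertex 3.173 0.958 1.501
endloop
endfacet
facet normal -0.297 0.332 -0.895
outer loop
vertex 2.126 1.305 -0.448
vertex 2.527 1.682 -0.441
vertex 2.483 1.163 -0.619
endloop
endfacet
facet normal -0.359 -0.933 0.026
outer loop
vertex 2.126 1.305 -0.448
vertex 2.483 1.163 -0.619
vertex 3.173 0.958 1.501
endloop
endfacet
facet normal -0.297 0.332 -0.895
outer loop
vertex 2.483 1.163 -0.619
vertex 2.527 1.682 -0.441
vertex 2.866 1.325 -0.686
endloop
endfacet
facet normal 0.351 -0.914 -0.203
outer loop
vertex 2.483 1.163 -0.619
vertex 2.866 1.325 -0.686
vertex 3.173 0.958 1.501
endloop
endfacet

endsolid
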